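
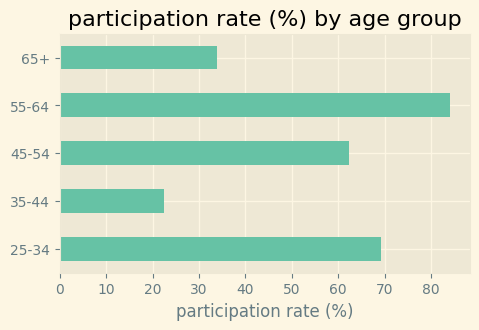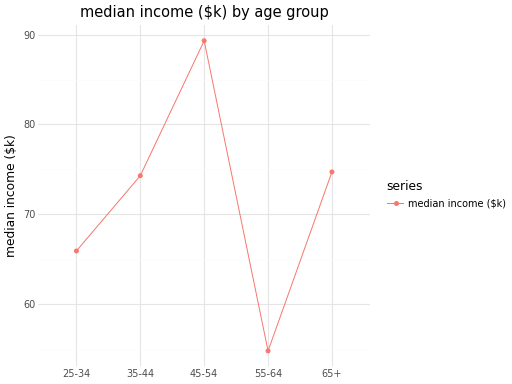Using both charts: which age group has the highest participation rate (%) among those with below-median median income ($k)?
55-64

Chart 2 median median income ($k) ≈ 70; below-median age groups: 25-34, 55-64. Among those, 55-64 has the highest participation rate (%) (≈ 80).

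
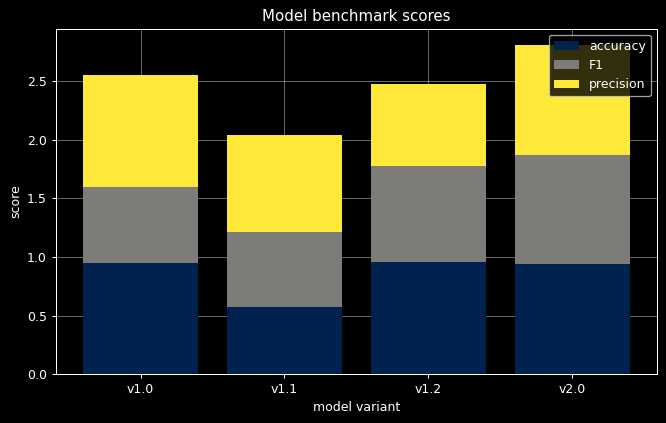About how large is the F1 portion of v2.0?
F1 top ≈ 2.0, bottom ≈ 1.0; segment ≈ 1.0.

≈ 1.0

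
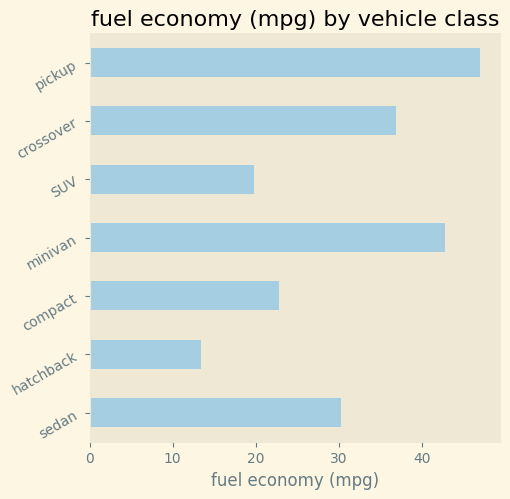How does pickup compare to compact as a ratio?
pickup ≈ 45, compact ≈ 25; 45/25 ≈ 1.8.

≈ 1.8×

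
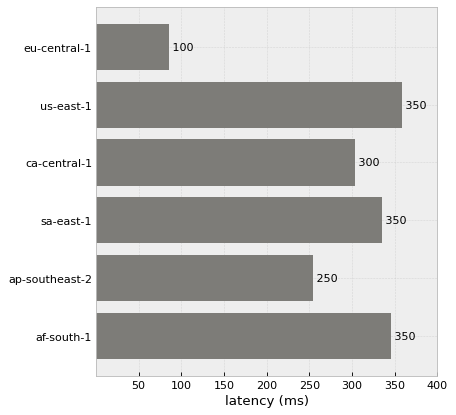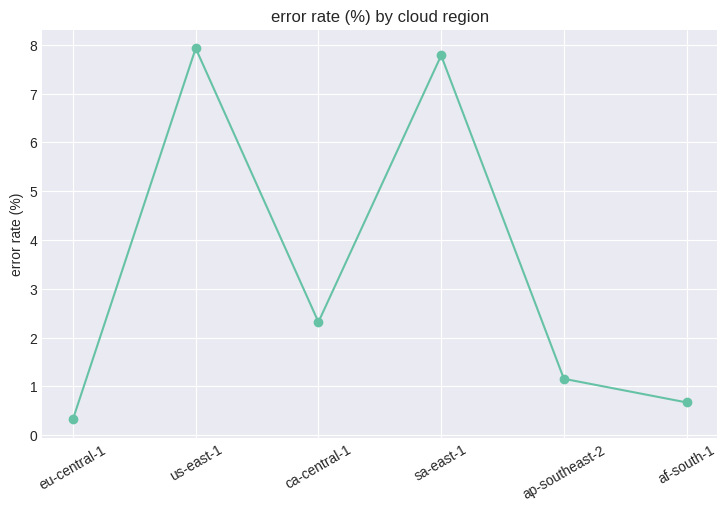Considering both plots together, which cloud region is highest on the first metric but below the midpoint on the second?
af-south-1

Chart 2 median error rate (%) ≈ 2; below-median cloud regions: eu-central-1, ap-southeast-2, af-south-1. Among those, af-south-1 has the highest latency (ms) (≈ 350).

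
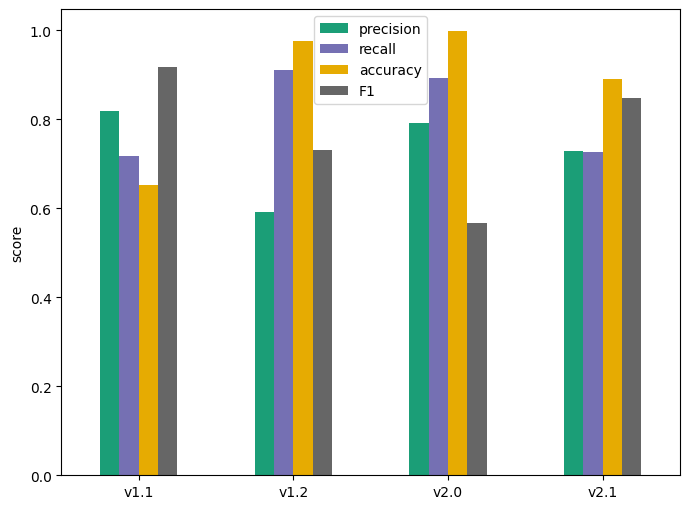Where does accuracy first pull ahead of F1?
v1.1: accuracy ≈ 0.7 vs F1 ≈ 0.9 (not yet); v1.2: accuracy ≈ 1.0 vs F1 ≈ 0.7 (first crossover).

v1.2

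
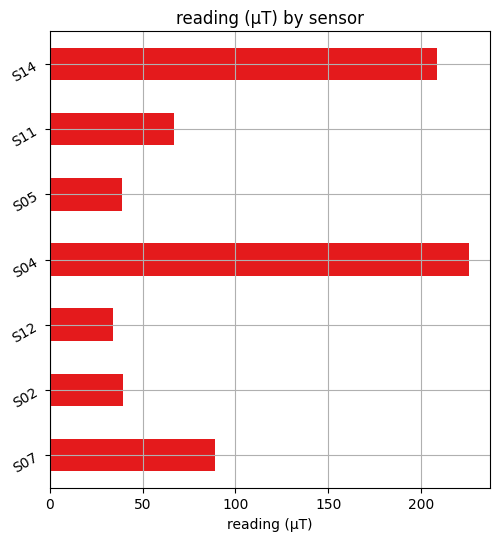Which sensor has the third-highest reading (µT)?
S07

Top 4: S04 ≈ 220, S14 ≈ 200, S07 ≈ 80, S11 ≈ 60.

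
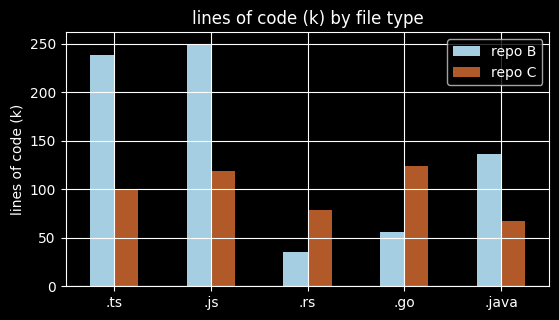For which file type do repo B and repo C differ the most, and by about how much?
.ts, ≈ 150 k

.ts: repo B ≈ 250, repo C ≈ 100 → gap ≈ 150. Next-largest (.js) is only ≈ 125.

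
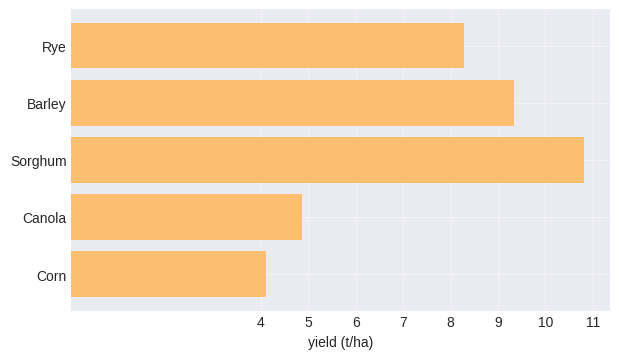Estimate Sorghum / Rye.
≈ 1.38×

Sorghum ≈ 11, Rye ≈ 8; 11/8 ≈ 1.38.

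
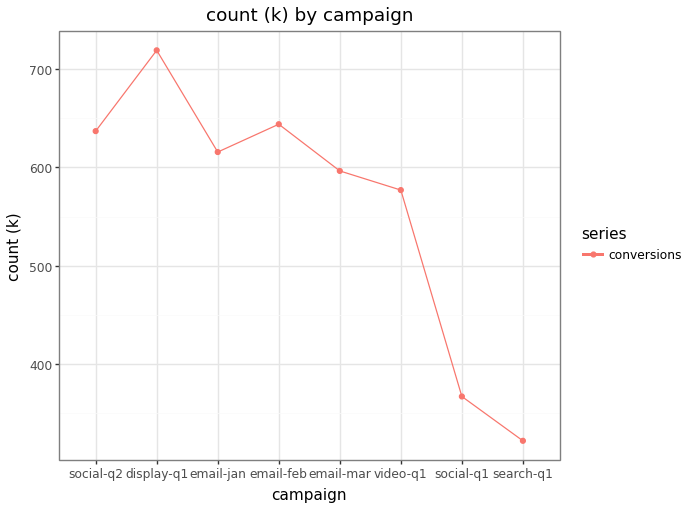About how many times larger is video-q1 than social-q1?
≈ 1.71×

video-q1 ≈ 600, social-q1 ≈ 350; 600/350 ≈ 1.71.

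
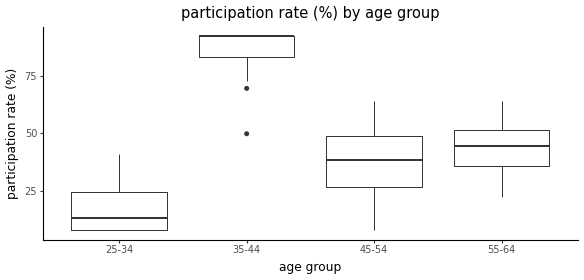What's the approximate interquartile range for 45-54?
Q3 ≈ 50, Q1 ≈ 30; IQR ≈ 20.

≈ 20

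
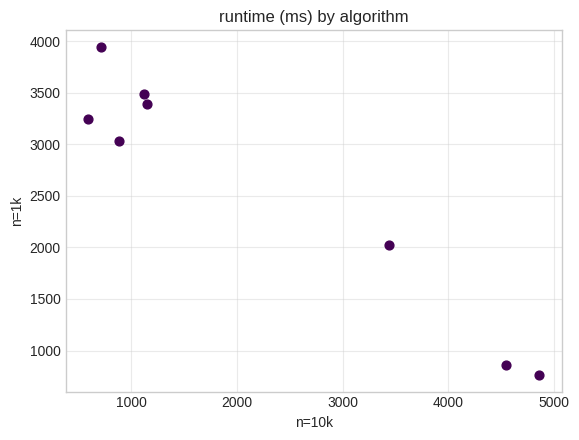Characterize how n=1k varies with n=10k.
negative, strong

Points are negatively correlated; strong (|r| ≈ 1.0).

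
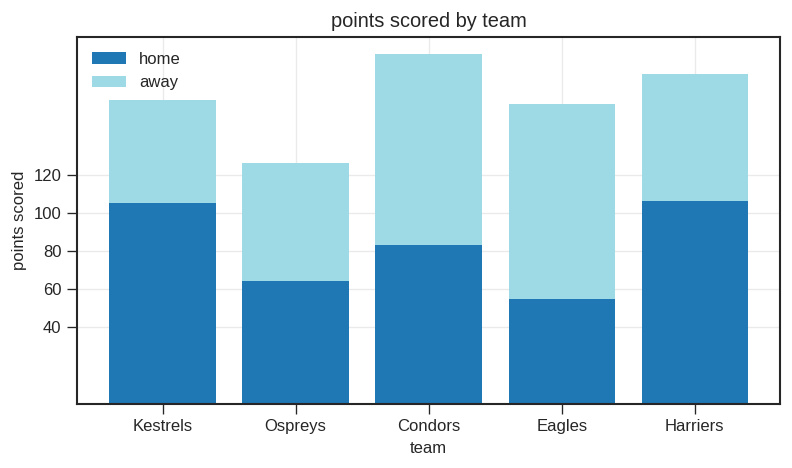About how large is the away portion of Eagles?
away top ≈ 160, bottom ≈ 60; segment ≈ 100.

≈ 100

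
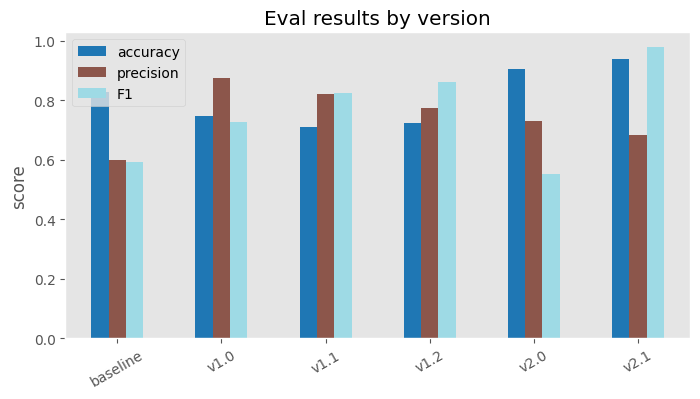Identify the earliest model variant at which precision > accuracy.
baseline: precision ≈ 0.6 vs accuracy ≈ 0.8 (not yet); v1.0: precision ≈ 0.9 vs accuracy ≈ 0.7 (first crossover).

v1.0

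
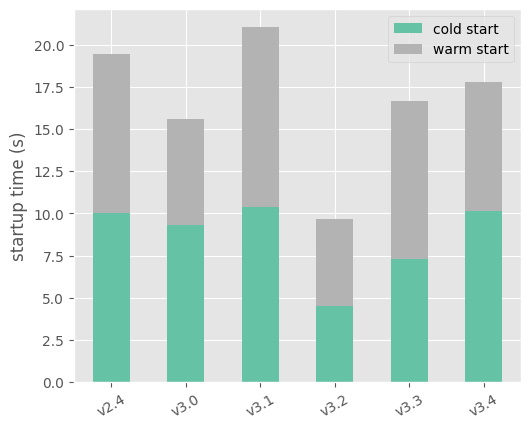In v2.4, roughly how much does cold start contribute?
cold start top ≈ 10, bottom ≈ 0; segment ≈ 10.

≈ 10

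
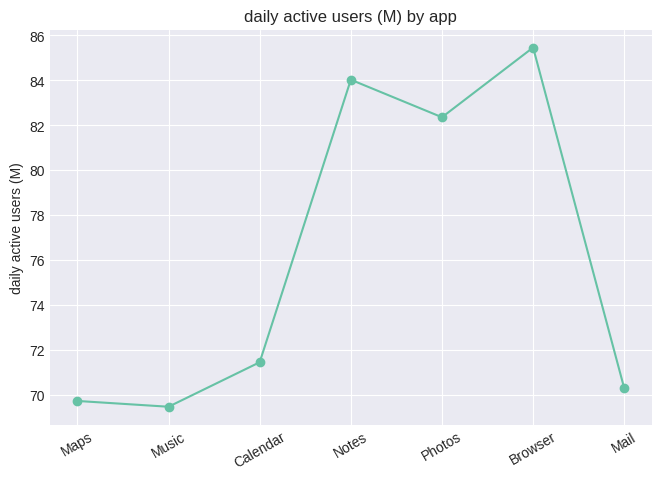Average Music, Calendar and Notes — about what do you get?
(70 + 72 + 84) / 3 ≈ 75.

≈ 75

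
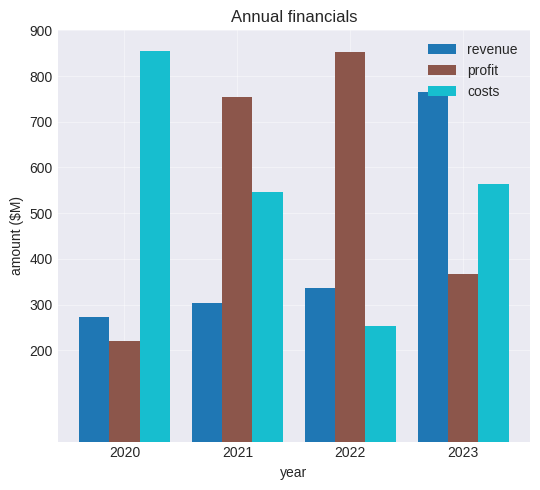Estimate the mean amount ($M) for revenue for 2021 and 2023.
≈ 550

(300 + 800) / 2 ≈ 550.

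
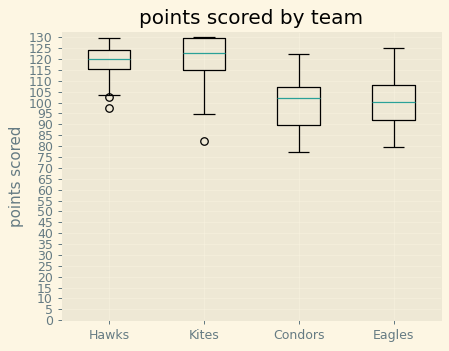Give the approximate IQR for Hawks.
Q3 ≈ 125, Q1 ≈ 115; IQR ≈ 10.

≈ 10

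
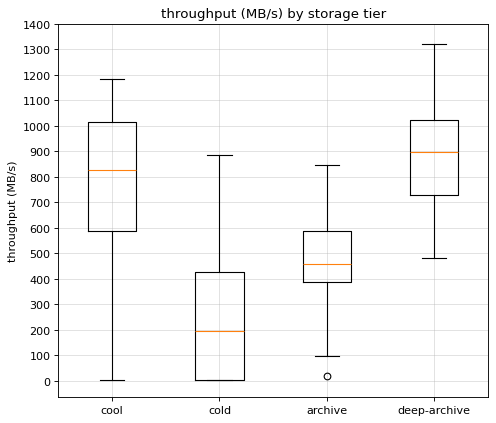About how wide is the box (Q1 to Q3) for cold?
≈ 400

Q3 ≈ 400, Q1 ≈ 0; IQR ≈ 400.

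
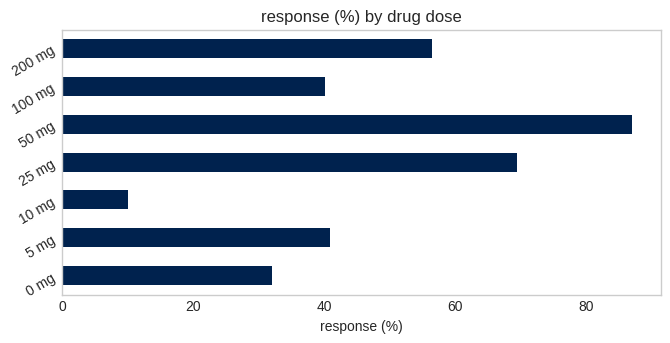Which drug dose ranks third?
200 mg

Top 4: 50 mg ≈ 90, 25 mg ≈ 70, 200 mg ≈ 60, 5 mg ≈ 40.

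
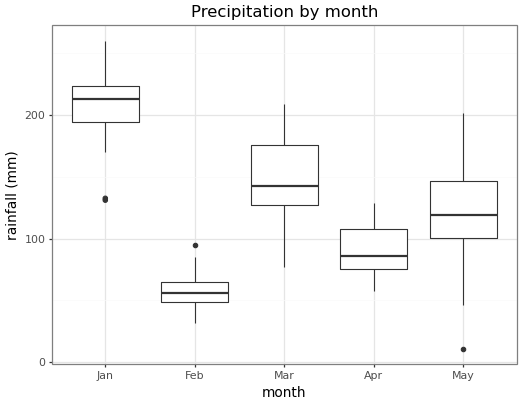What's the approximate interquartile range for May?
Q3 ≈ 140, Q1 ≈ 100; IQR ≈ 40.

≈ 40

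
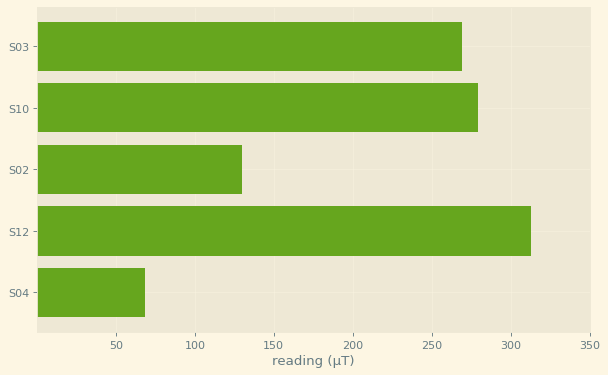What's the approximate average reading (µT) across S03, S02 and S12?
≈ 233

(250 + 150 + 300) / 3 ≈ 233.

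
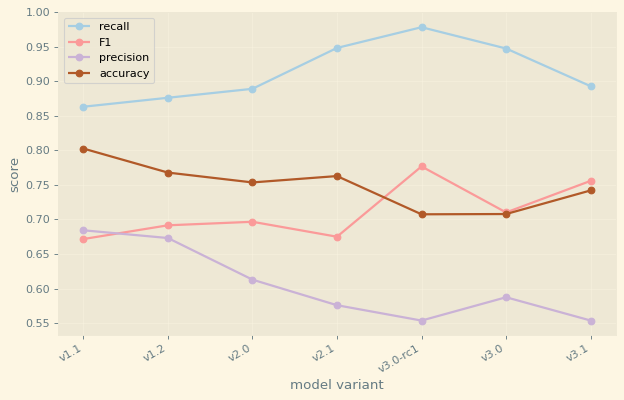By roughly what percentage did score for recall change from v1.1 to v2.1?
v1.1 ≈ 0.85, v2.1 ≈ 0.95; (0.95 − 0.85) / 0.85 ≈ +11.8%.

≈ +11.8%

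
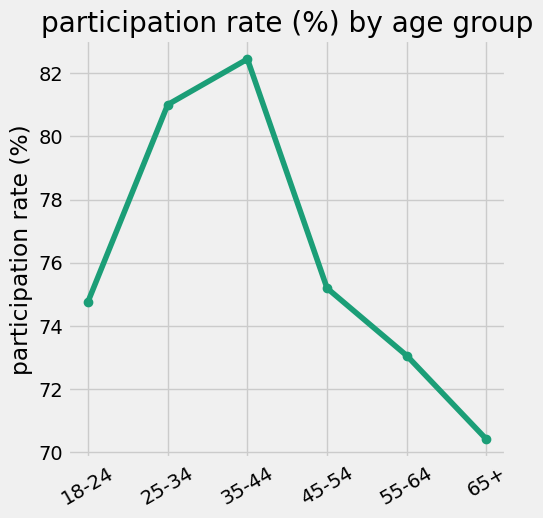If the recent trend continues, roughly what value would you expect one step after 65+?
≈ 67

Last three: 76, 74, 70 → slope ≈ -3/step → next ≈ 67.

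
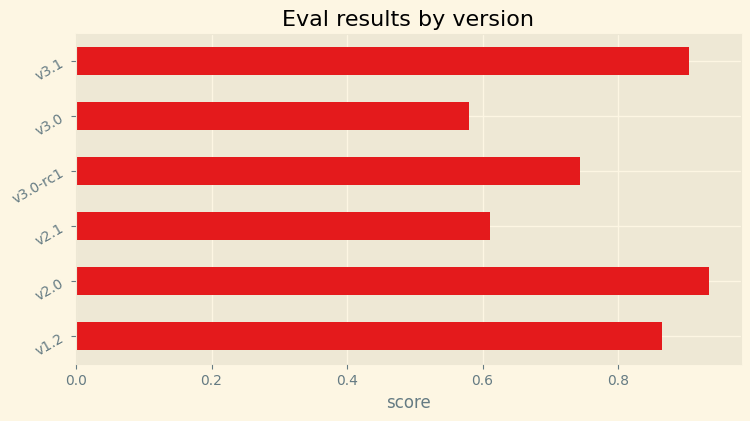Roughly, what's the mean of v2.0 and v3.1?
≈ 0.9

(0.9 + 0.9) / 2 ≈ 0.9.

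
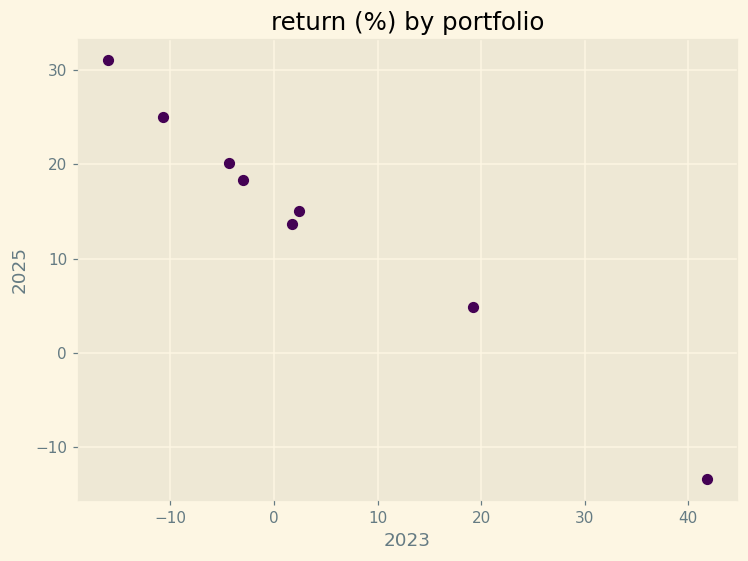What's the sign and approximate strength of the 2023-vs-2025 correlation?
Points are negatively correlated; strong (|r| ≈ 1.0).

negative, strong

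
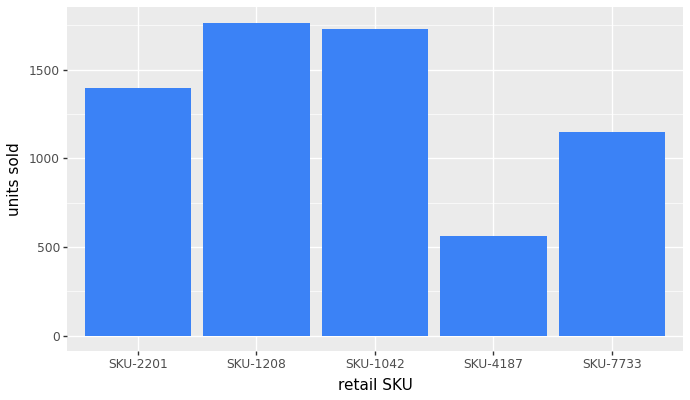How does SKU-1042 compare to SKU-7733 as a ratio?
SKU-1042 ≈ 1800, SKU-7733 ≈ 1200; 1800/1200 ≈ 1.5.

≈ 1.5×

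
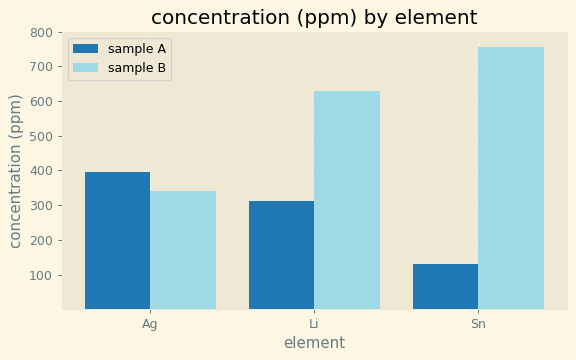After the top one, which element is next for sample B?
Li

Top 3 for sample B: Sn ≈ 800, Li ≈ 600, Ag ≈ 300.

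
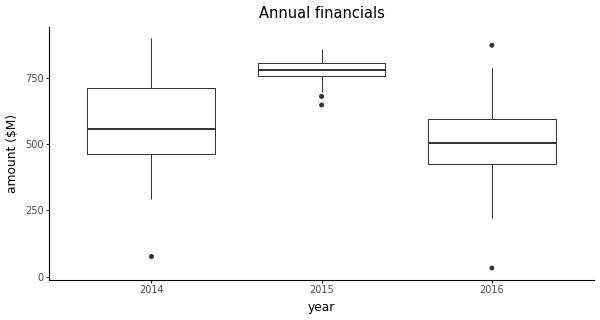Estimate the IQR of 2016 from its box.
≈ 175

Q3 ≈ 600, Q1 ≈ 425; IQR ≈ 175.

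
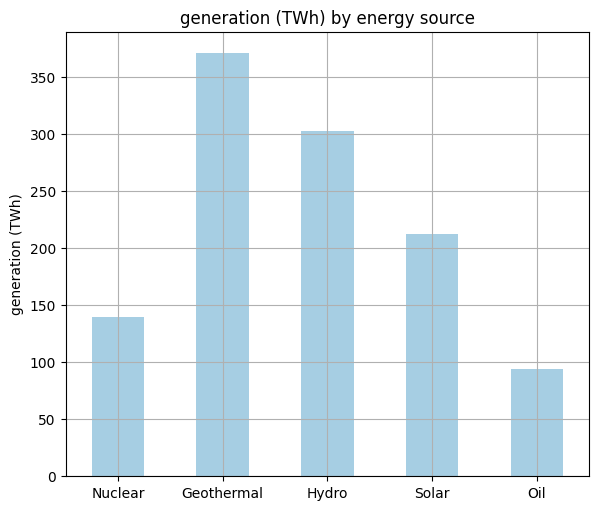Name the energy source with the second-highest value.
Hydro

Top 3: Geothermal ≈ 350, Hydro ≈ 300, Solar ≈ 200.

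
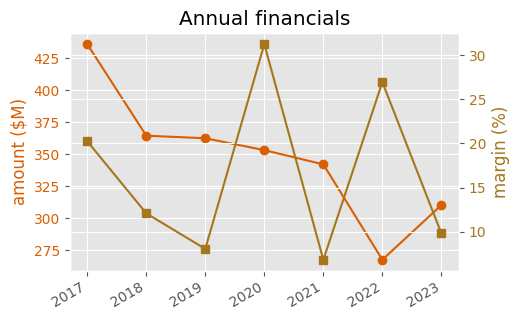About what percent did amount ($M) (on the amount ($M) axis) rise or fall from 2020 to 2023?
2020 ≈ 360, 2023 ≈ 320; (320 − 360) / 360 ≈ -11.1%.

≈ -11.1%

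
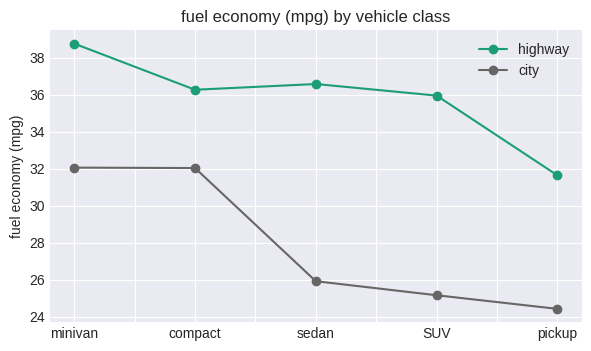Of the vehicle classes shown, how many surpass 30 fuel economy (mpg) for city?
2

Above 30: minivan, compact.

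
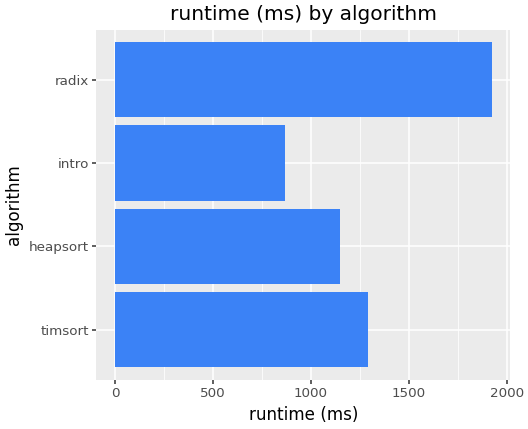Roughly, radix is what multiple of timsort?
≈ 1.67×

radix ≈ 2000, timsort ≈ 1200; 2000/1200 ≈ 1.67.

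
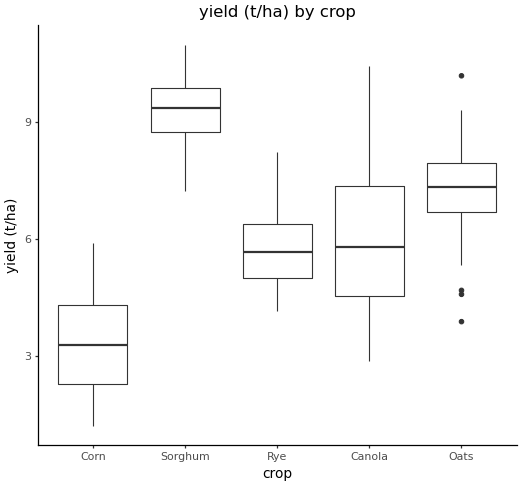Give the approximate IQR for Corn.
Q3 ≈ 4, Q1 ≈ 2; IQR ≈ 2.

≈ 2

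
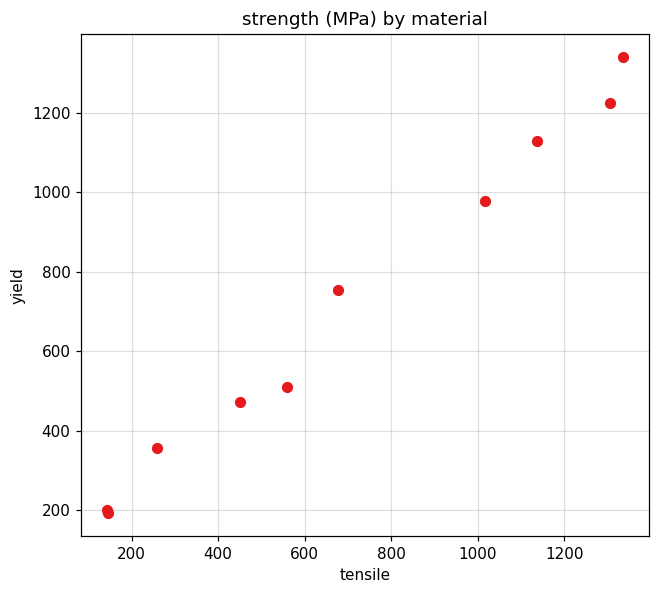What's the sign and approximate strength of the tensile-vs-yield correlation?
Points are positively correlated; strong (|r| ≈ 1.0).

positive, strong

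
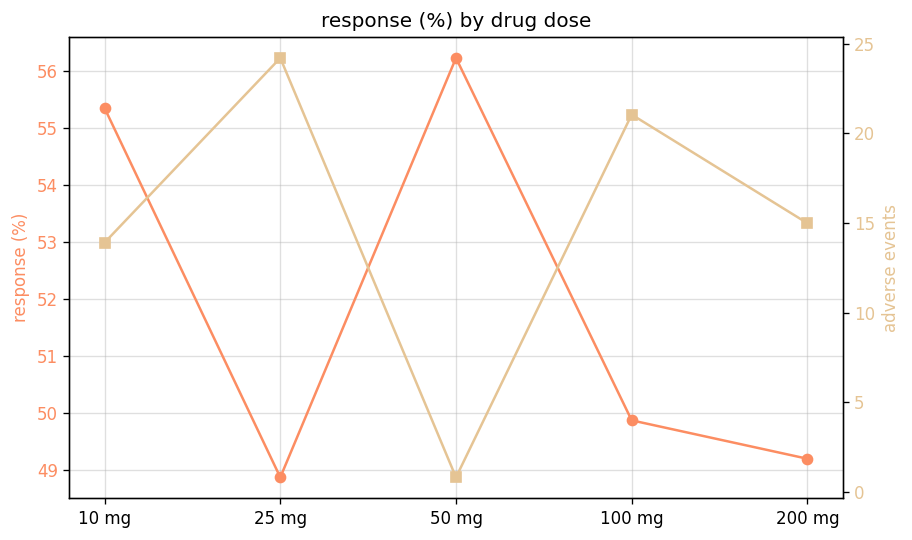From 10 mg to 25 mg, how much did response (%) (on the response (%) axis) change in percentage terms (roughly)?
10 mg ≈ 55, 25 mg ≈ 49; (49 − 55) / 55 ≈ -10.9%.

≈ -10.9%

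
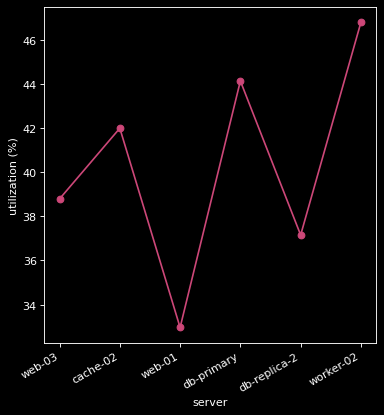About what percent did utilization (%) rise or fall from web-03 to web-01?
≈ -15.8%

web-03 ≈ 38, web-01 ≈ 32; (32 − 38) / 38 ≈ -15.8%.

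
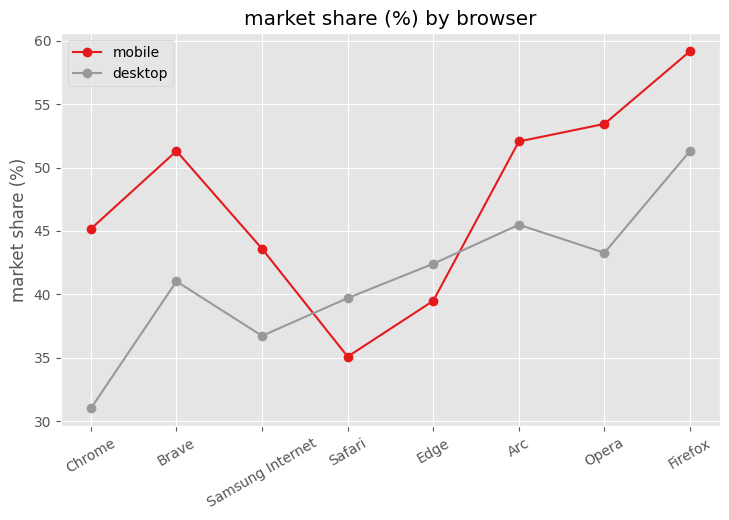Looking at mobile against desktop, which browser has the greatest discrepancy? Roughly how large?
Chrome: mobile ≈ 45, desktop ≈ 30 → gap ≈ 15. Next-largest (Brave) is only ≈ 10.

Chrome, ≈ 15 %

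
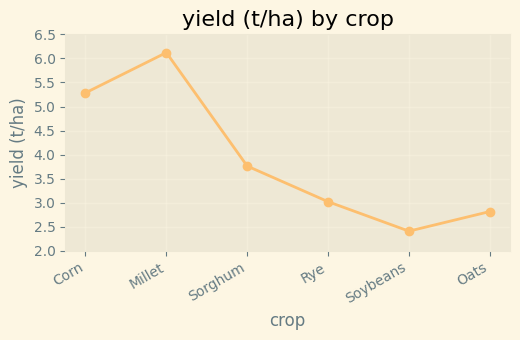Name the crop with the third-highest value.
Sorghum

Top 4: Millet ≈ 6.0, Corn ≈ 5.5, Sorghum ≈ 4.0, Rye ≈ 3.0.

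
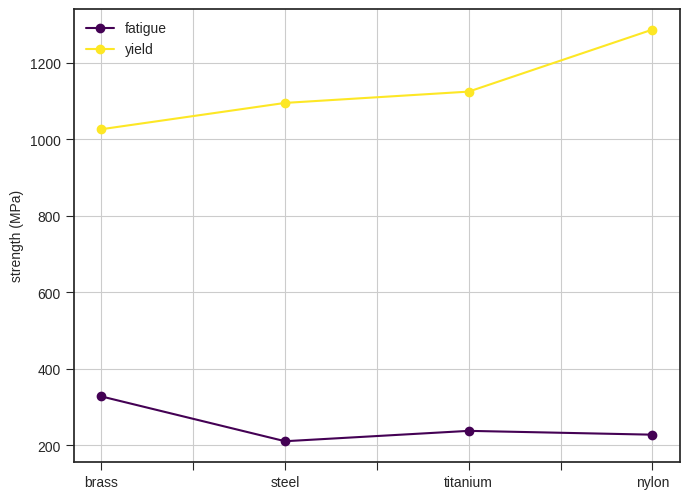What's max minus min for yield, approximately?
≈ 300

Max nylon ≈ 1300, min brass ≈ 1000; range ≈ 300.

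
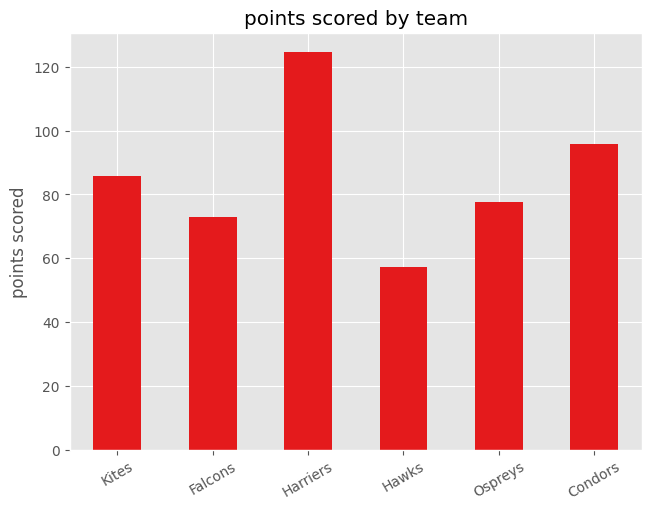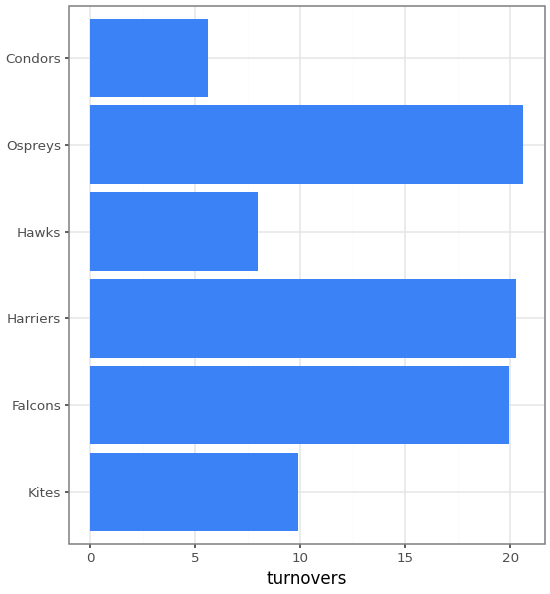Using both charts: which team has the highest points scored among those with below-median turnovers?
Condors

Chart 2 median turnovers ≈ 14; below-median teams: Kites, Hawks, Condors. Among those, Condors has the highest points scored (≈ 100).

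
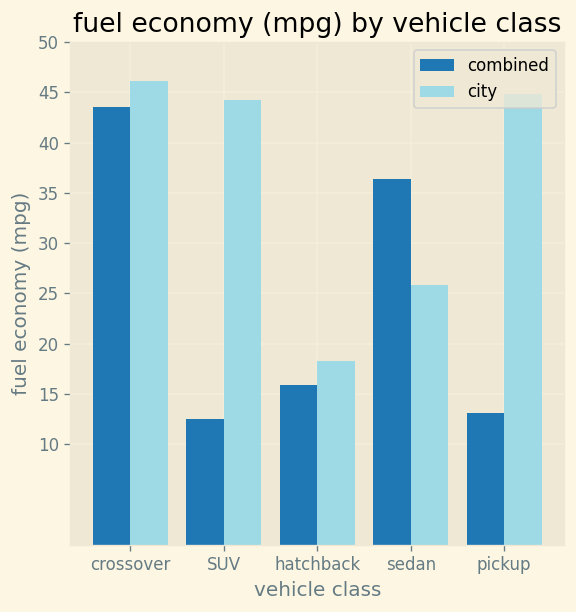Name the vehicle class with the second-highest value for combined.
sedan

Top 3 for combined: crossover ≈ 45, sedan ≈ 35, hatchback ≈ 15.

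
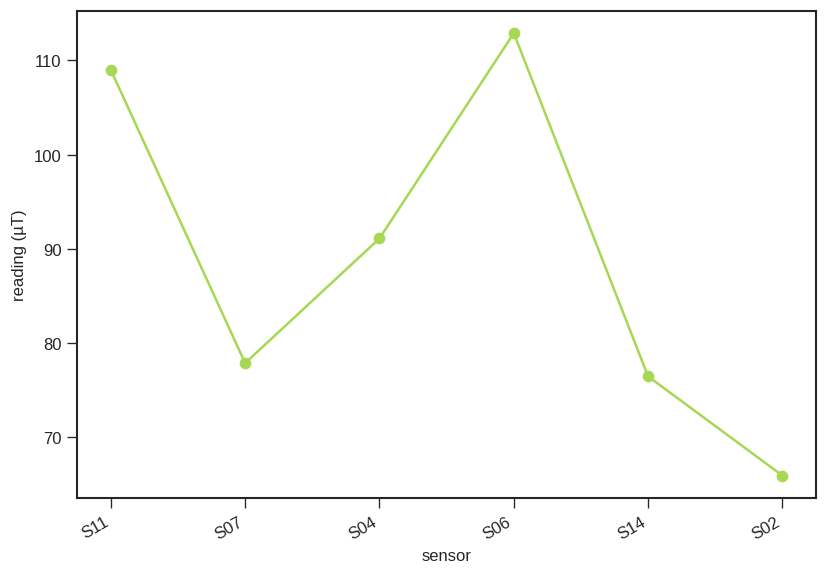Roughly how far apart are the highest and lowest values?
Max S06 ≈ 115, min S02 ≈ 65; range ≈ 50.

≈ 50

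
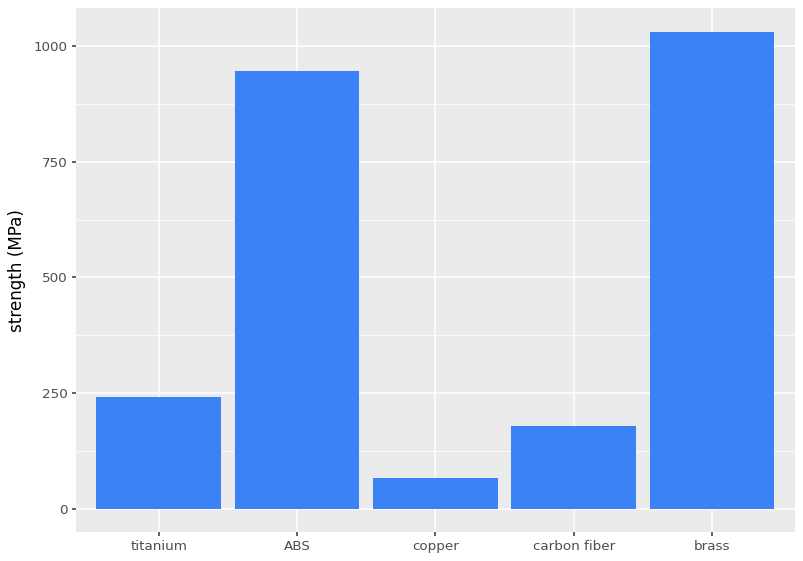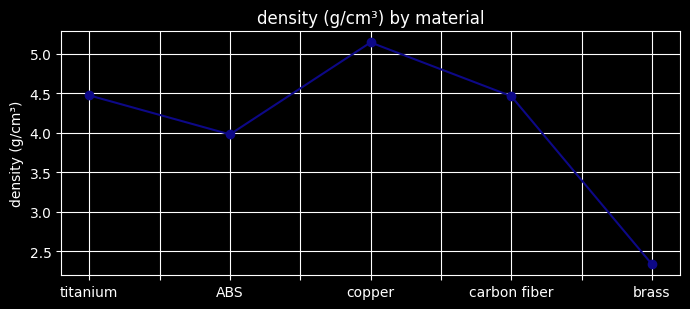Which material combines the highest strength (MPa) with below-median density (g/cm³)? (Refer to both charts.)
Chart 2 median density (g/cm³) ≈ 4.5; below-median materials: ABS, brass. Among those, brass has the highest strength (MPa) (≈ 1000).

brass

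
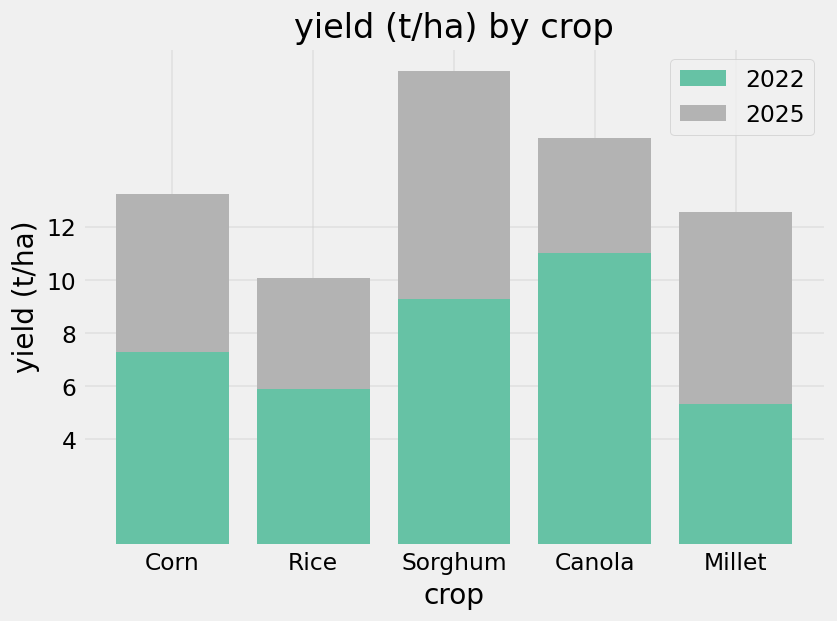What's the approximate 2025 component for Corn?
≈ 6

2025 top ≈ 14, bottom ≈ 8; segment ≈ 6.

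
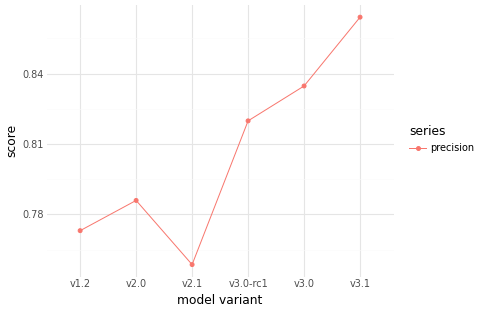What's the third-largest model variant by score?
v3.0-rc1

Top 4: v3.1 ≈ 0.86, v3.0 ≈ 0.83, v3.0-rc1 ≈ 0.82, v2.0 ≈ 0.79.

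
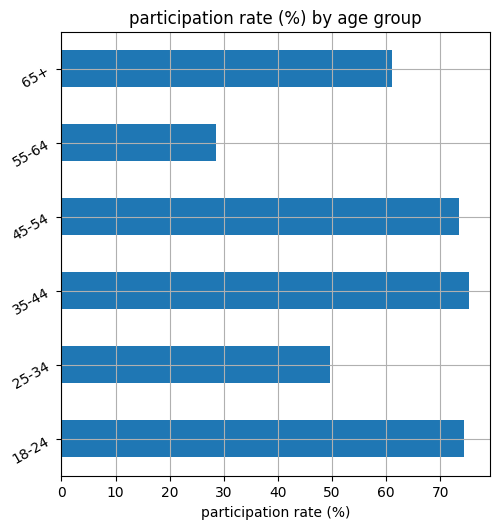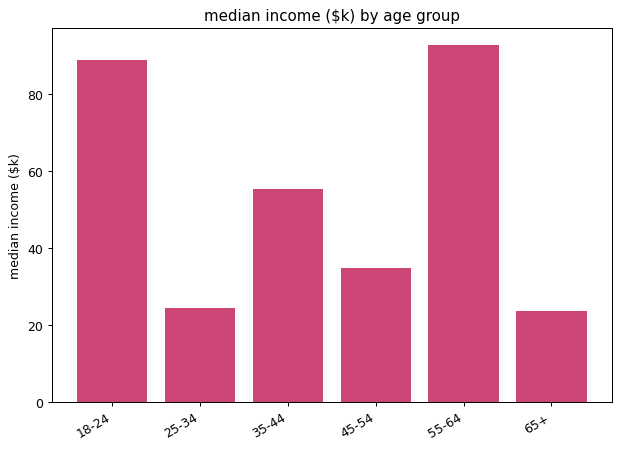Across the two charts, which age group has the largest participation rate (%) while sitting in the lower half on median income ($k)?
45-54

Chart 2 median median income ($k) ≈ 50; below-median age groups: 25-34, 45-54, 65+. Among those, 45-54 has the highest participation rate (%) (≈ 70).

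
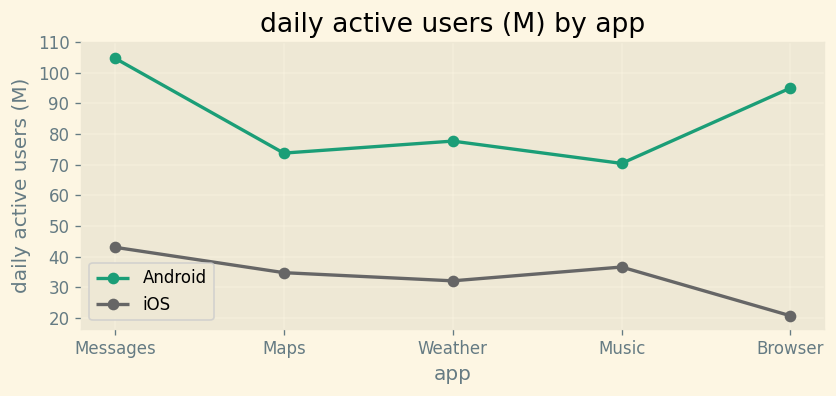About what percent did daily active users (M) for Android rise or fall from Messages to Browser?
≈ -10%

Messages ≈ 100, Browser ≈ 90; (90 − 100) / 100 ≈ -10%.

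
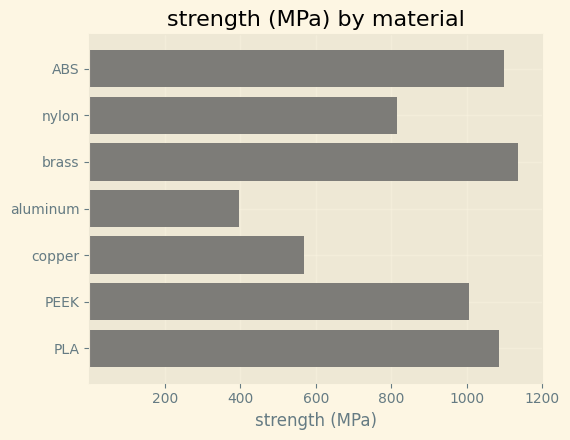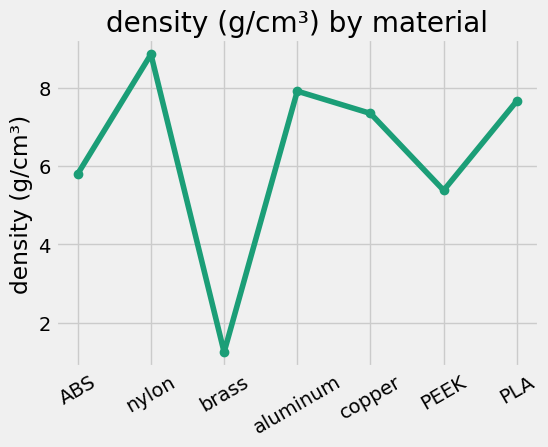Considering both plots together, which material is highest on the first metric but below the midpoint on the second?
brass

Chart 2 median density (g/cm³) ≈ 7; below-median materials: ABS, brass, PEEK. Among those, brass has the highest strength (MPa) (≈ 1200).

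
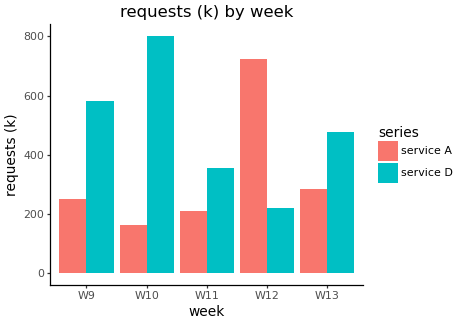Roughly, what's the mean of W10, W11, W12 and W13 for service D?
≈ 475

(800 + 400 + 200 + 500) / 4 ≈ 475.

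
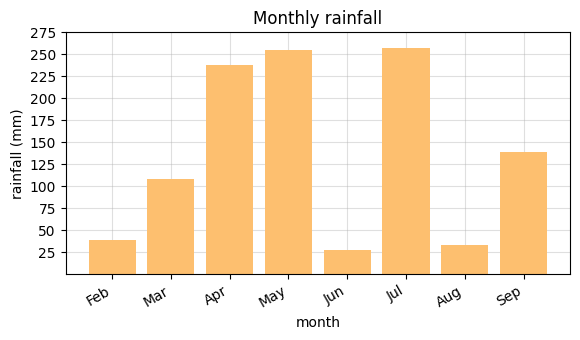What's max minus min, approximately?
Max Jul ≈ 250, min Jun ≈ 25; range ≈ 225.

≈ 225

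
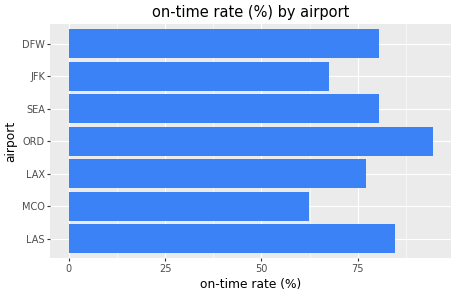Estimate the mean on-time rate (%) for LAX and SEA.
≈ 80

(80 + 80) / 2 ≈ 80.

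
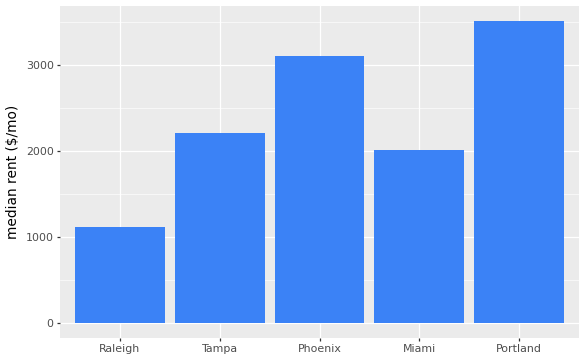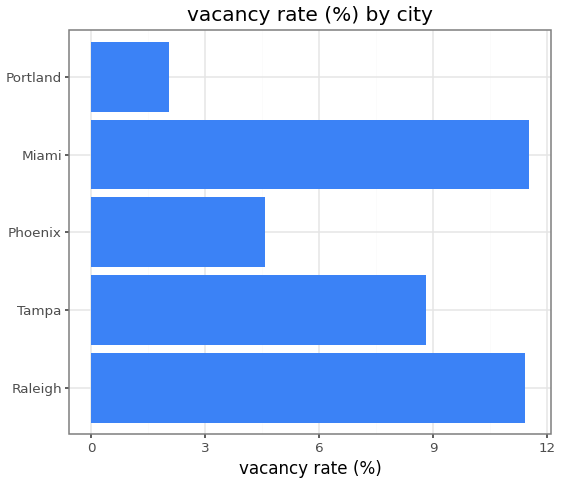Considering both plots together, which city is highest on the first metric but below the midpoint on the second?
Chart 2 median vacancy rate (%) ≈ 8; below-median cities: Phoenix, Portland. Among those, Portland has the highest median rent ($/mo) (≈ 3500).

Portland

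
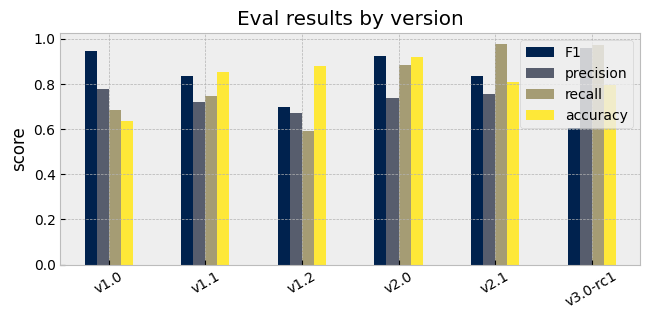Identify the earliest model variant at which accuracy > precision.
v1.0: accuracy ≈ 0.6 vs precision ≈ 0.8 (not yet); v1.1: accuracy ≈ 0.9 vs precision ≈ 0.7 (first crossover).

v1.1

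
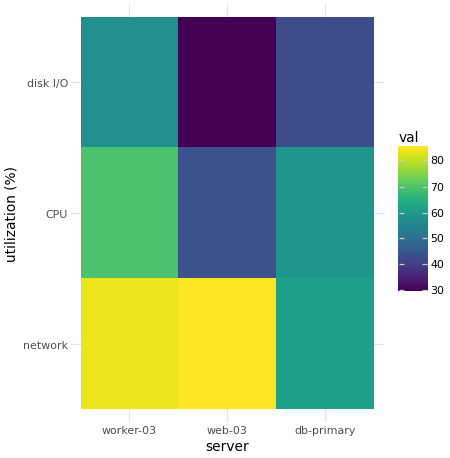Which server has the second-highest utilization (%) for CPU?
db-primary

Top 3 for CPU: worker-03 ≈ 70, db-primary ≈ 60, web-03 ≈ 45.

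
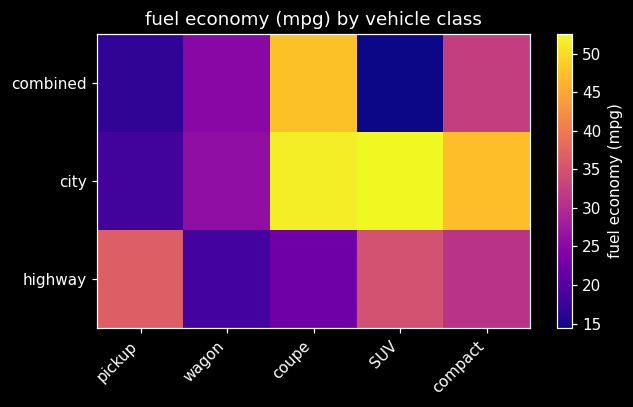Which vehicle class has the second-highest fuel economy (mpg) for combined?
Top 3 for combined: coupe ≈ 50, compact ≈ 30, wagon ≈ 25.

compact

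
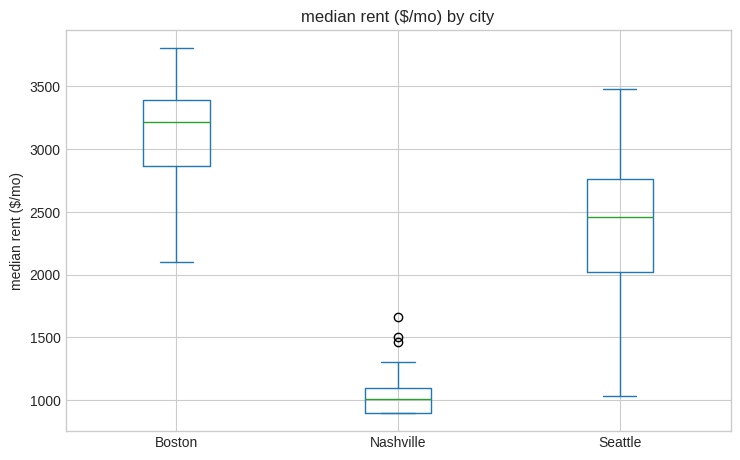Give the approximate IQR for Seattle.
Q3 ≈ 2800, Q1 ≈ 2000; IQR ≈ 800.

≈ 800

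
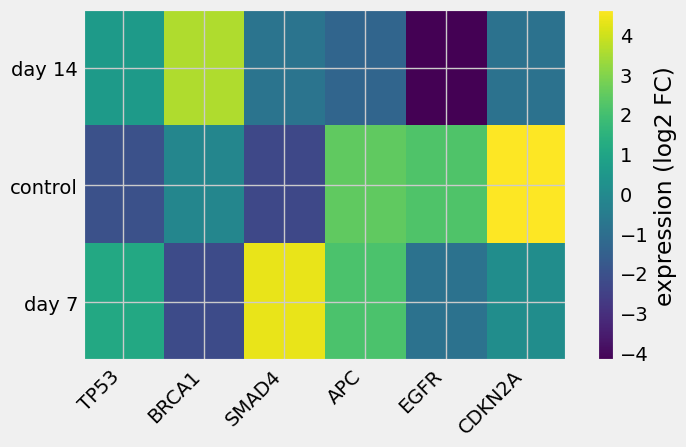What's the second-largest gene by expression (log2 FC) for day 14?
Top 3 for day 14: BRCA1 ≈ 4, TP53 ≈ 1, SMAD4 ≈ -1.

TP53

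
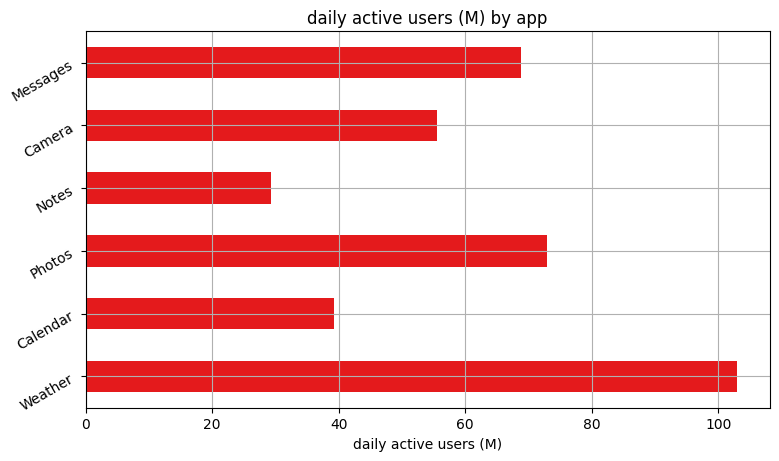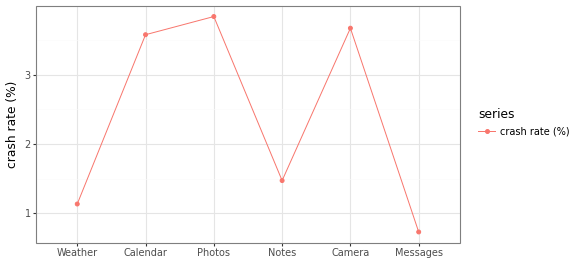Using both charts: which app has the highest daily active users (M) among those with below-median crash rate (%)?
Chart 2 median crash rate (%) ≈ 2.5; below-median apps: Weather, Notes, Messages. Among those, Weather has the highest daily active users (M) (≈ 100).

Weather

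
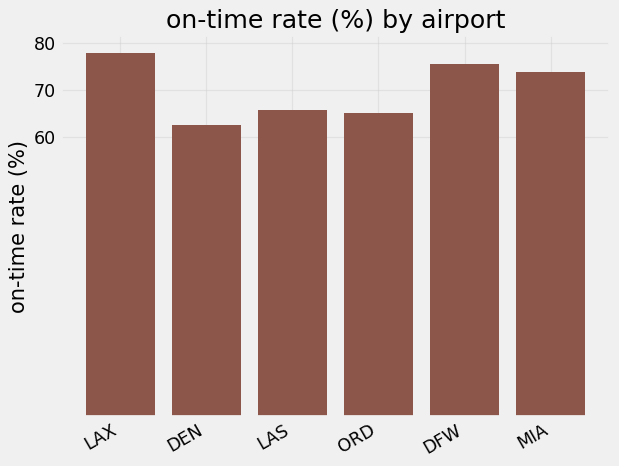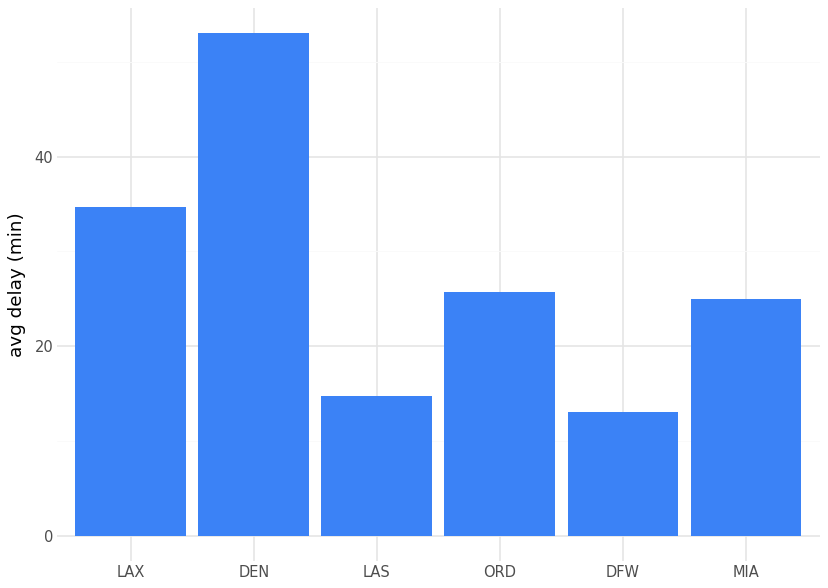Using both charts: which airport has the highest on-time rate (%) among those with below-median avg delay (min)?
Chart 2 median avg delay (min) ≈ 25; below-median airports: LAS, DFW, MIA. Among those, DFW has the highest on-time rate (%) (≈ 80).

DFW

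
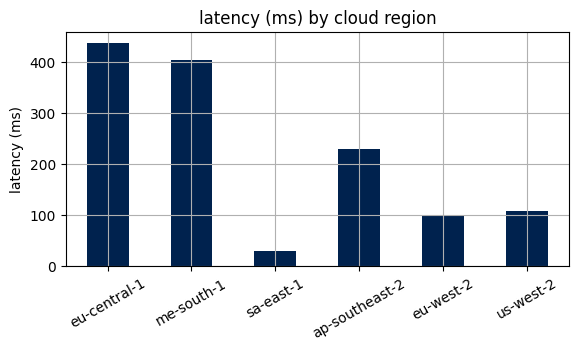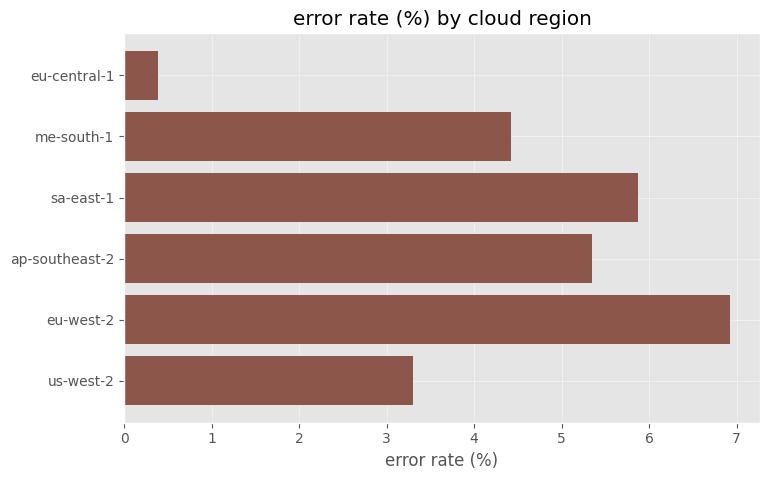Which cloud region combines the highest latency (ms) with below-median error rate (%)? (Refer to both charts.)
eu-central-1

Chart 2 median error rate (%) ≈ 5; below-median cloud regions: eu-central-1, me-south-1, us-west-2. Among those, eu-central-1 has the highest latency (ms) (≈ 450).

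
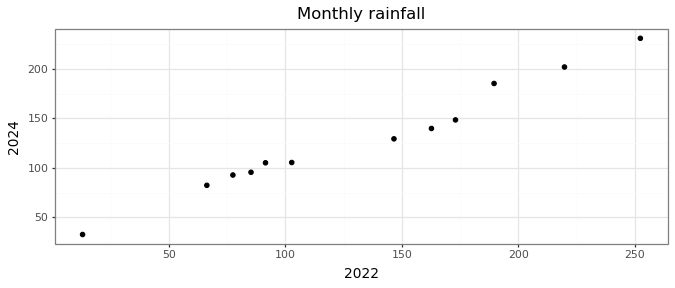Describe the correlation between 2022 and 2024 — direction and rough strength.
positive, strong

Points are positively correlated; strong (|r| ≈ 1.0).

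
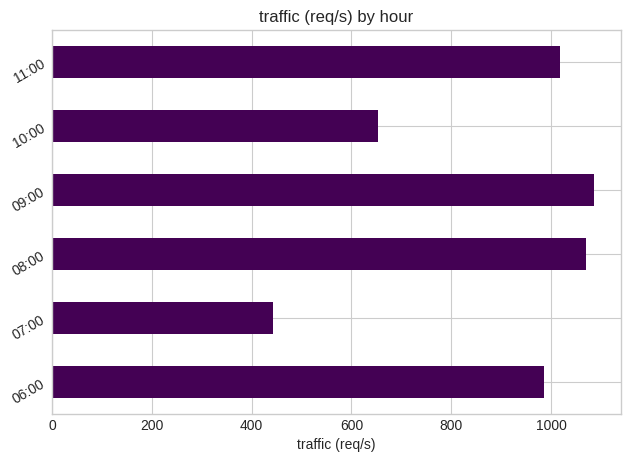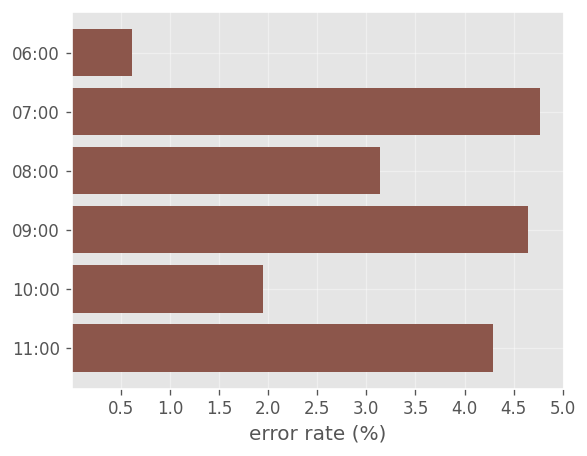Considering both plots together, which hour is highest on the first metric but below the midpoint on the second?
08:00

Chart 2 median error rate (%) ≈ 3.5; below-median hours: 06:00, 08:00, 10:00. Among those, 08:00 has the highest traffic (req/s) (≈ 1100).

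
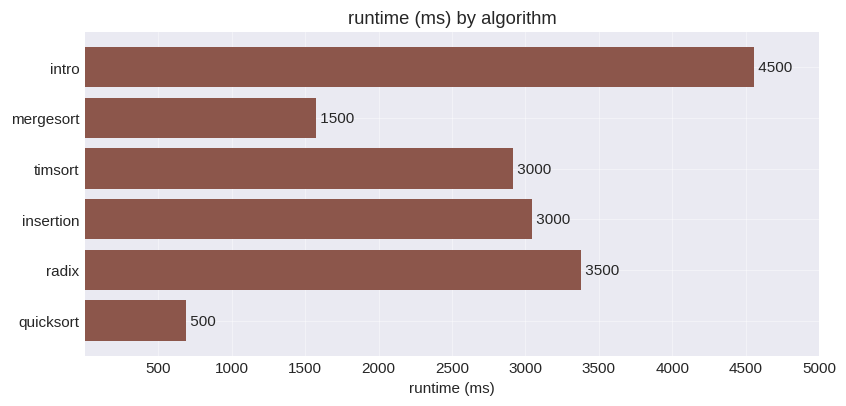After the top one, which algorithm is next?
radix

Top 3: intro ≈ 4500, radix ≈ 3500, insertion ≈ 3000.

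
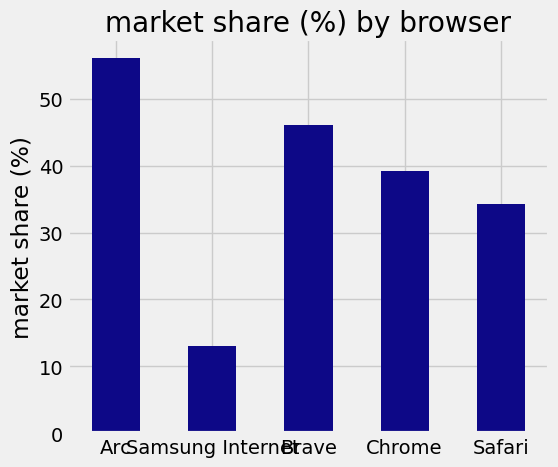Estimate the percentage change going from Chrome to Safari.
≈ -12.5%

Chrome ≈ 40, Safari ≈ 35; (35 − 40) / 40 ≈ -12.5%.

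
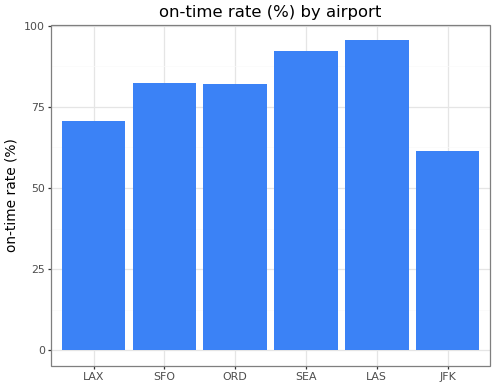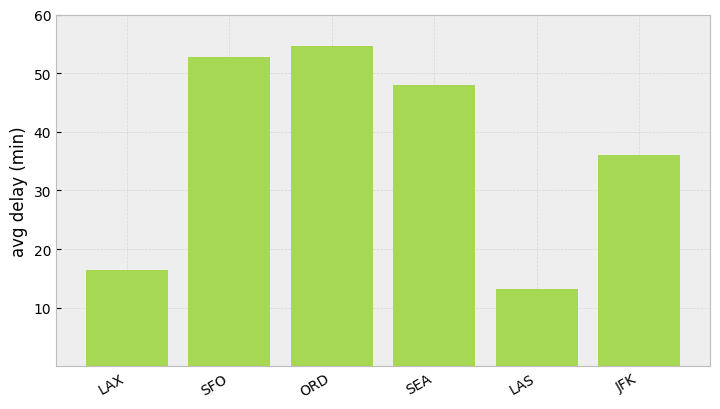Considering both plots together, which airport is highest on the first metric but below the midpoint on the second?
Chart 2 median avg delay (min) ≈ 40; below-median airports: LAX, LAS, JFK. Among those, LAS has the highest on-time rate (%) (≈ 100).

LAS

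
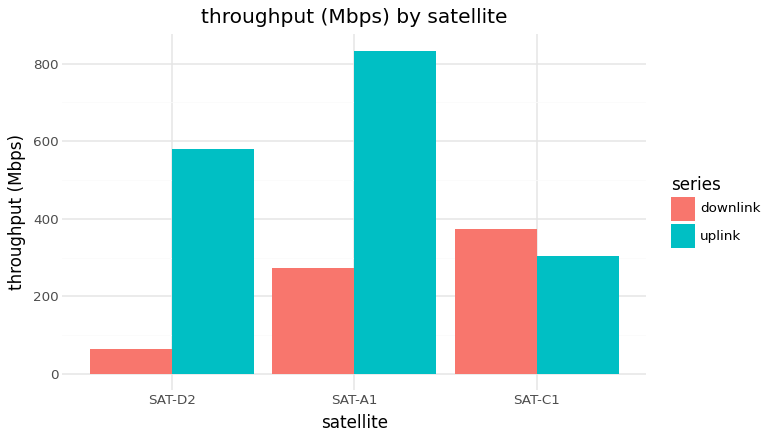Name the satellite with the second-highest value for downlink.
Top 3 for downlink: SAT-C1 ≈ 400, SAT-A1 ≈ 300, SAT-D2 ≈ 100.

SAT-A1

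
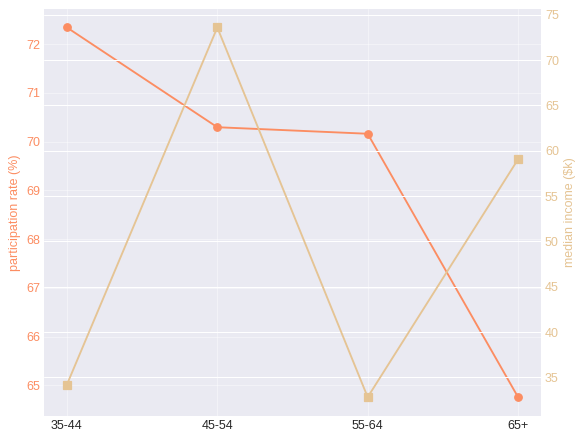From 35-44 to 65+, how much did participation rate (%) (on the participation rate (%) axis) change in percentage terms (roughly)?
≈ -9.7%

35-44 ≈ 72, 65+ ≈ 65; (65 − 72) / 72 ≈ -9.7%.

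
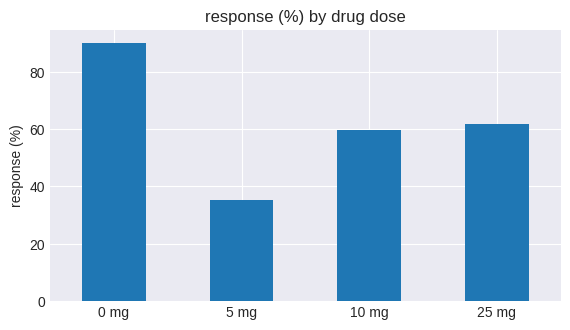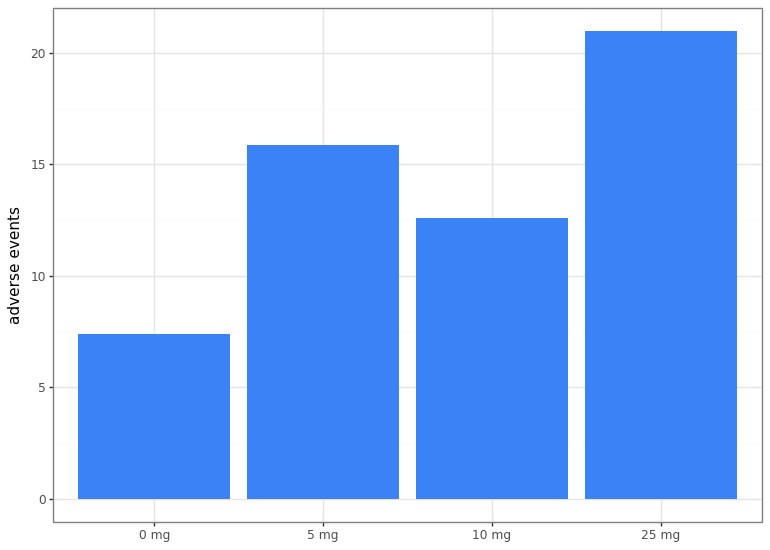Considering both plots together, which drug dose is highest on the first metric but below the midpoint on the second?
Chart 2 median adverse events ≈ 14; below-median drug doses: 0 mg, 10 mg. Among those, 0 mg has the highest response (%) (≈ 90).

0 mg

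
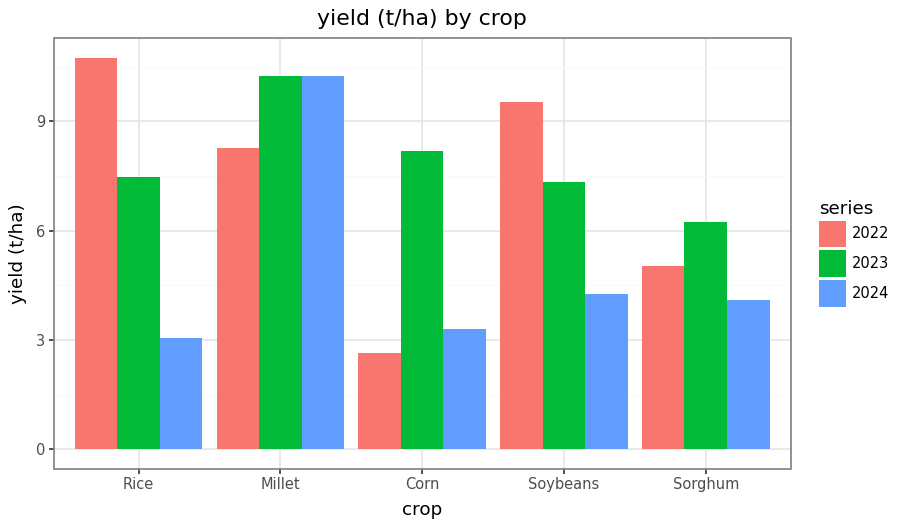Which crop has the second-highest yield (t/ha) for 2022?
Top 3 for 2022: Rice ≈ 11, Soybeans ≈ 10, Millet ≈ 8.

Soybeans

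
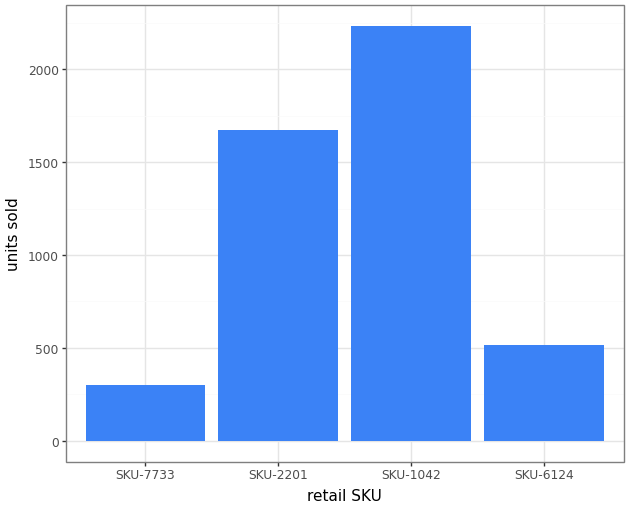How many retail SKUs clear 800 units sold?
2

Above 800: SKU-2201, SKU-1042.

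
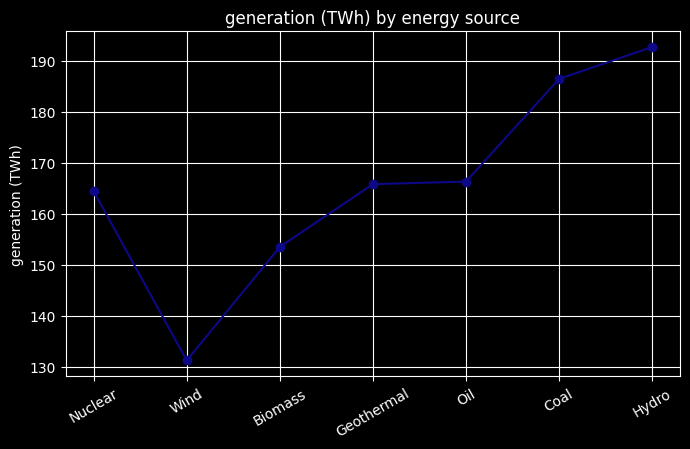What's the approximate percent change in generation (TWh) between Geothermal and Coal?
≈ +11.8%

Geothermal ≈ 170, Coal ≈ 190; (190 − 170) / 170 ≈ +11.8%.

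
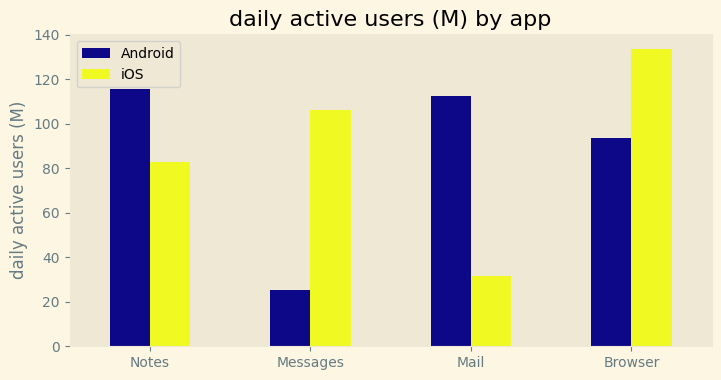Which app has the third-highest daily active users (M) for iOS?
Top 4 for iOS: Browser ≈ 140, Messages ≈ 100, Notes ≈ 80, Mail ≈ 40.

Notes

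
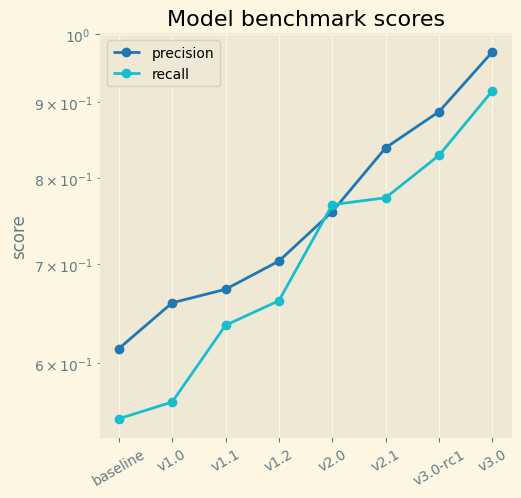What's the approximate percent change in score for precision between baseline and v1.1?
baseline ≈ 0.60, v1.1 ≈ 0.65; (0.65 − 0.60) / 0.60 ≈ +8.3%.

≈ +8.3%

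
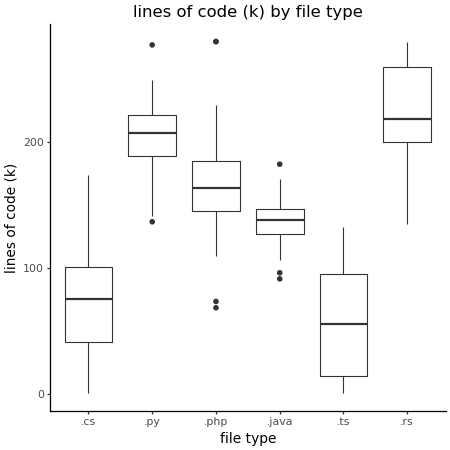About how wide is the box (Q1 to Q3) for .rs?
Q3 ≈ 260, Q1 ≈ 200; IQR ≈ 60.

≈ 60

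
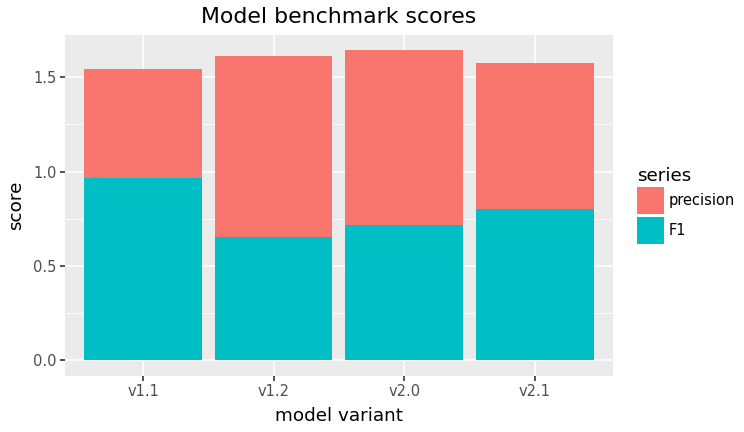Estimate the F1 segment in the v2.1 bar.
≈ 0.8

F1 top ≈ 0.8, bottom ≈ 0.0; segment ≈ 0.8.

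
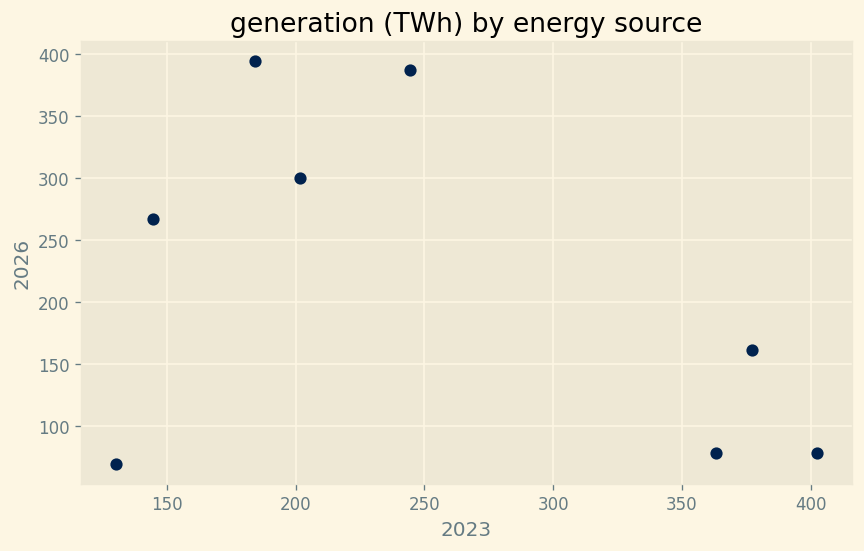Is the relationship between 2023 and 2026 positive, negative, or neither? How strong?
negative, moderate

Points are negatively correlated; moderate (|r| ≈ 0.5).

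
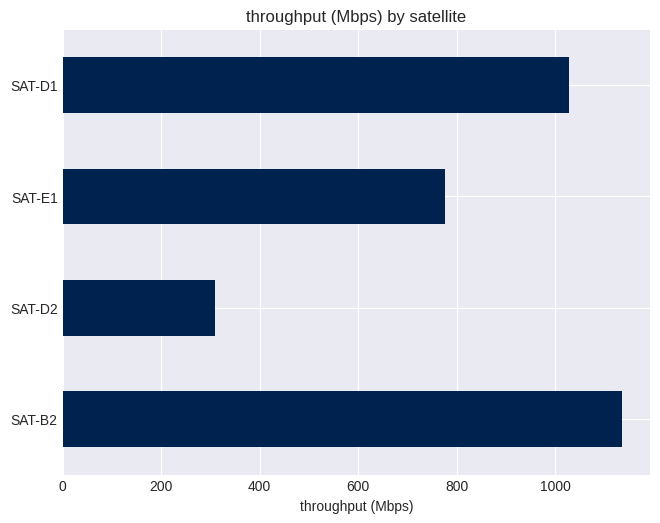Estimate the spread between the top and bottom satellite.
≈ 800

Max SAT-B2 ≈ 1100, min SAT-D2 ≈ 300; range ≈ 800.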